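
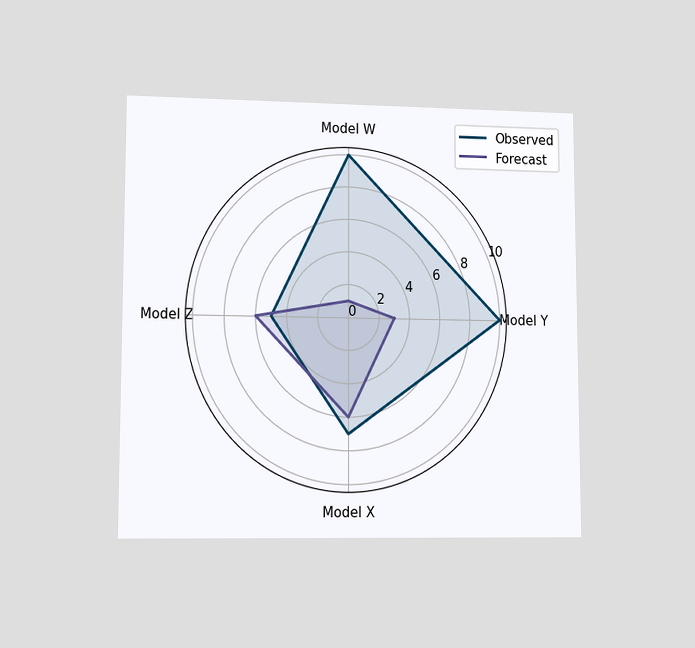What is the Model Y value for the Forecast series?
The chart is viewed at a slight angle. On the Model Y axis, Forecast reaches 3.

3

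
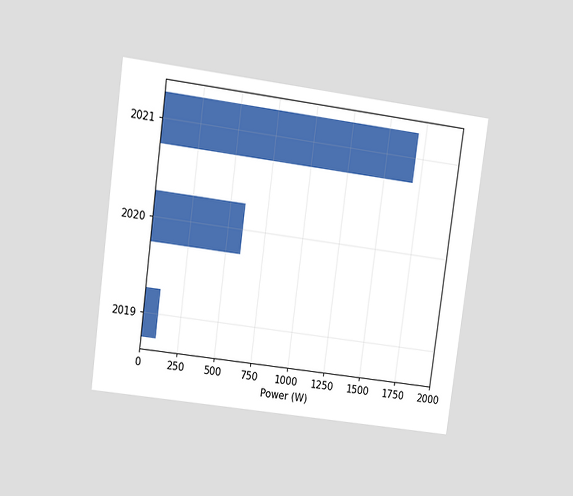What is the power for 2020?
600W

The chart is tilted about 8° clockwise and viewed at a slight angle. Reading along the chart's x-axis, the 2020 bar reaches 600W.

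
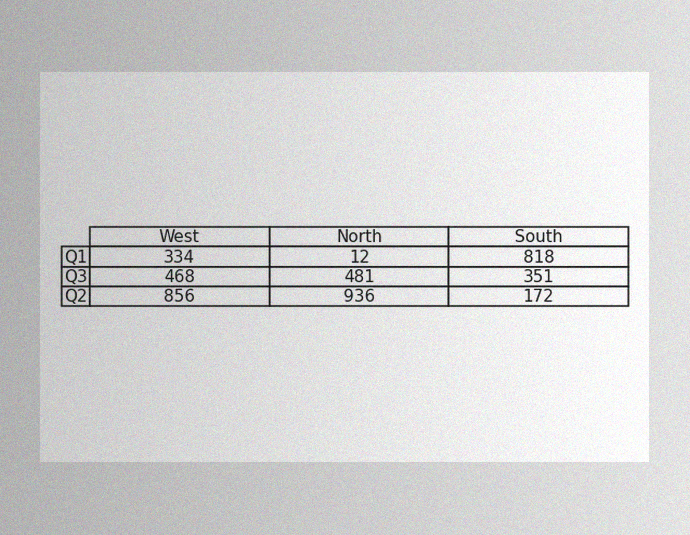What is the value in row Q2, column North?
936

The image has some photo noise and uneven lighting. The (Q2, North) cell reads 936.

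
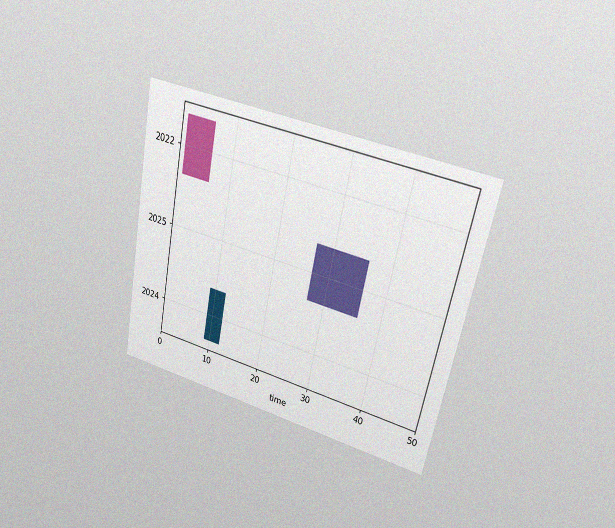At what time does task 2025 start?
The chart is tilted about 11° clockwise and viewed at a slight angle, with some photo noise. The 2025 bar begins at t=27.

27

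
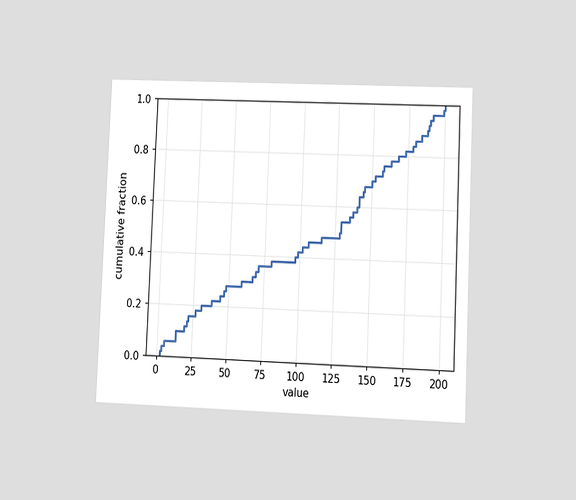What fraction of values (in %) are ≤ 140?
60%

The chart is tilted about 2° clockwise and viewed at a slight angle. At x=140 the ECDF step is at 60%.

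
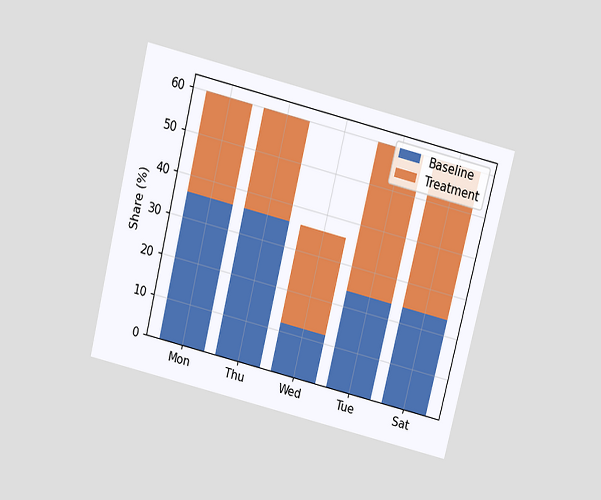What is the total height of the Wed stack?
The chart is tilted about 14° clockwise and viewed slightly from above. The Wed stack's top reaches 36% on the y-axis.

36%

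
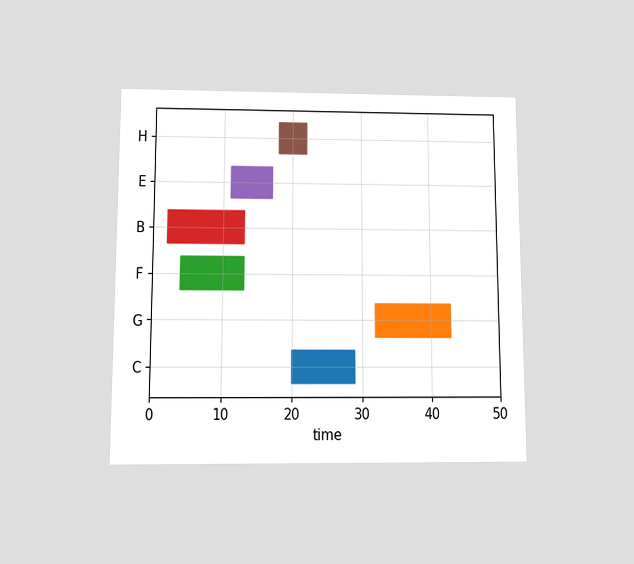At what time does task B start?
The chart is viewed at a slight angle. The B bar begins at t=2.

2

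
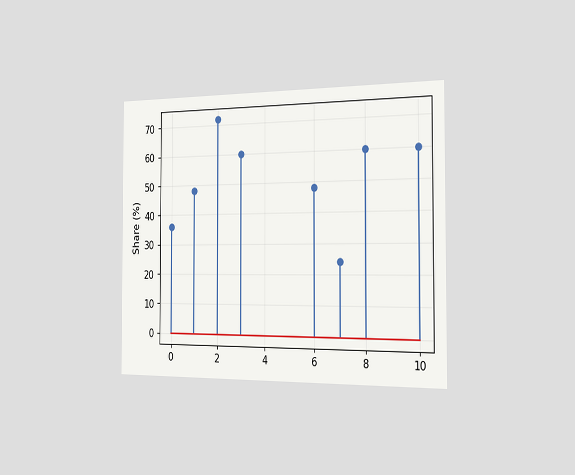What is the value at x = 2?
72%

The chart is viewed slightly from the right. The stem at x=2 reaches 72%.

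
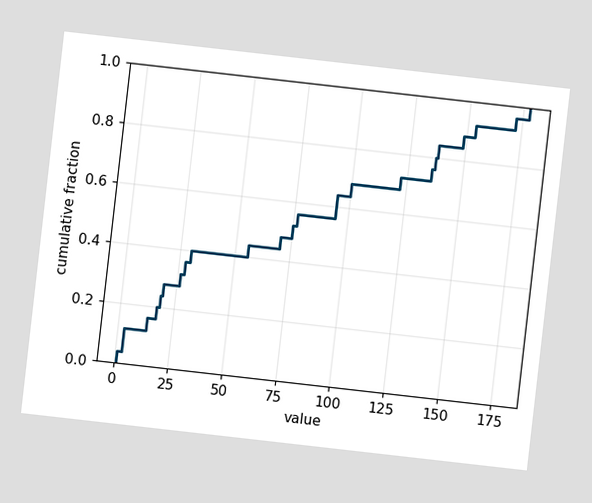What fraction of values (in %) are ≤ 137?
80%

The chart is tilted about 6° clockwise. At x=137 the ECDF step is at 80%.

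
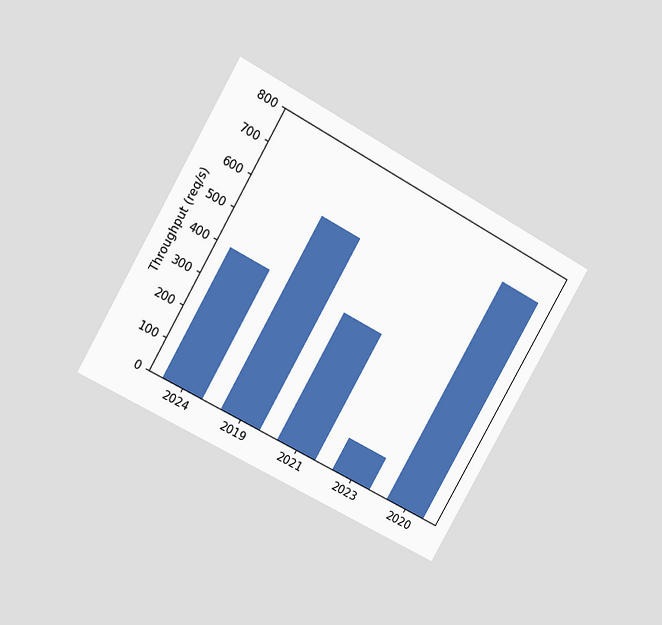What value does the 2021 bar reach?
400req/s

The chart is tilted about 30° clockwise and viewed at a slight angle. Reading along the chart's y-axis, the 2021 bar reaches 400req/s.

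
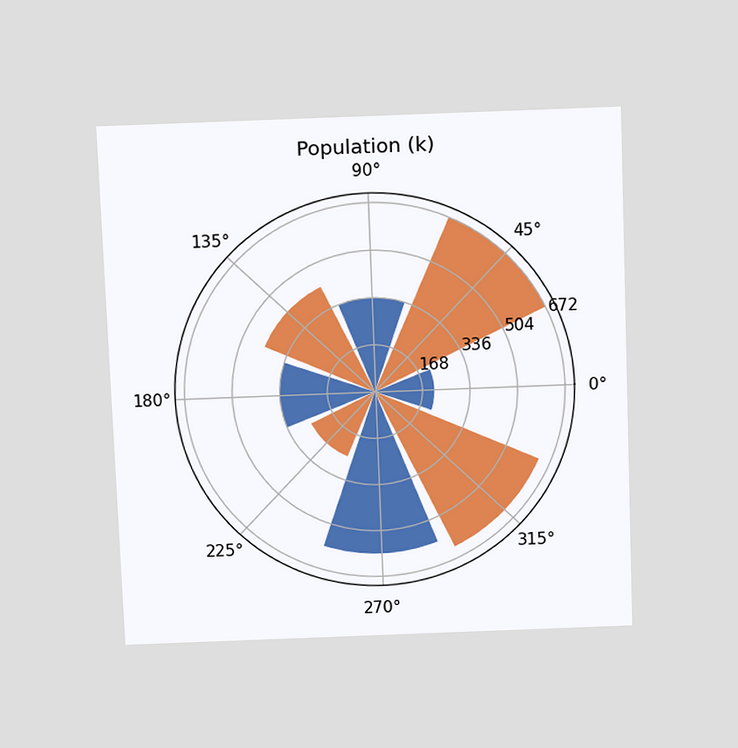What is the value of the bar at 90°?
336k

The chart is tilted about 2° counter-clockwise and viewed slightly from above. The bar at 90° reaches 336k on the radial axis.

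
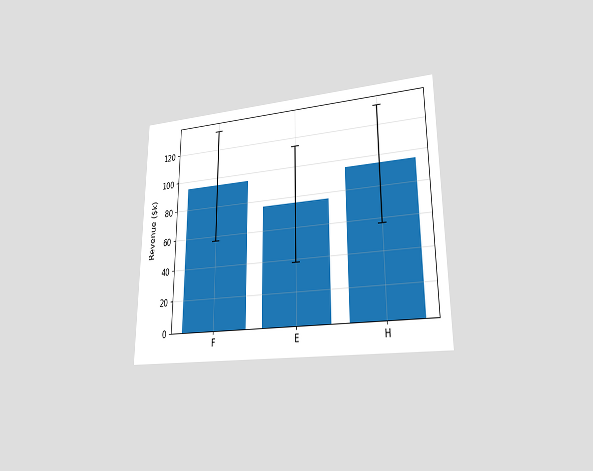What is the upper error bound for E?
$114k

The chart is viewed at a slight angle. The E bar's upper whisker reaches $114k.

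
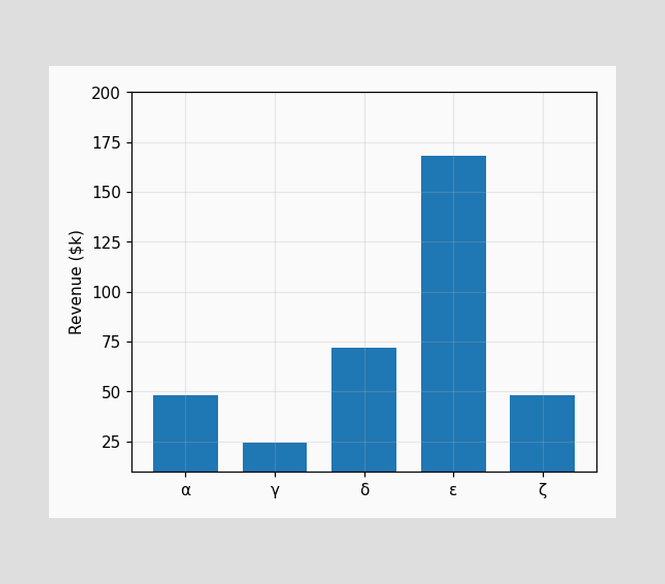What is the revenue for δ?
$72k

Reading along the chart's y-axis, the δ bar reaches $72k.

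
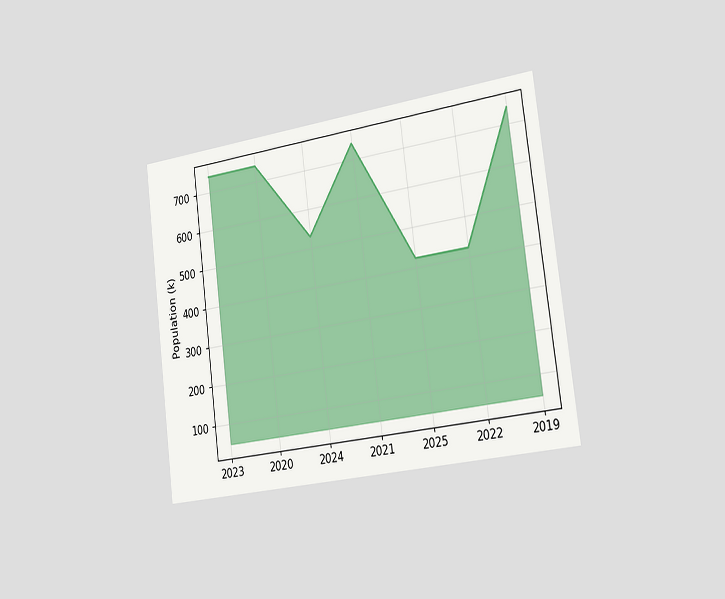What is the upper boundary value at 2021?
742k

The chart is tilted about 7° counter-clockwise and viewed slightly from the right. At 2021 the upper boundary is at 742k.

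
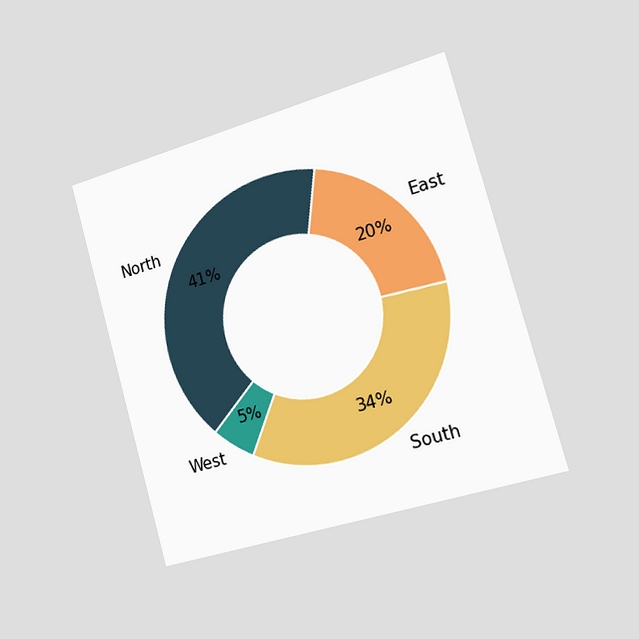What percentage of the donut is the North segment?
The chart is tilted about 16° counter-clockwise and viewed slightly from the right. The North segment takes up 41% of the ring.

41%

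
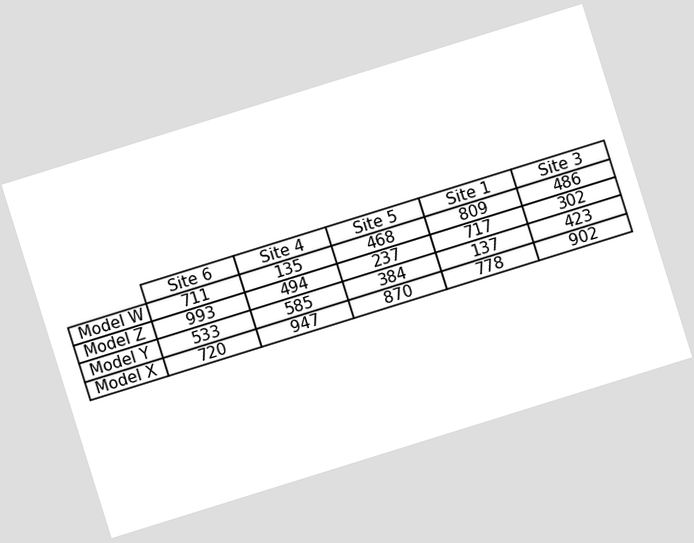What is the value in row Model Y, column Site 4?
585

The chart is tilted about 17° counter-clockwise. The (Model Y, Site 4) cell reads 585.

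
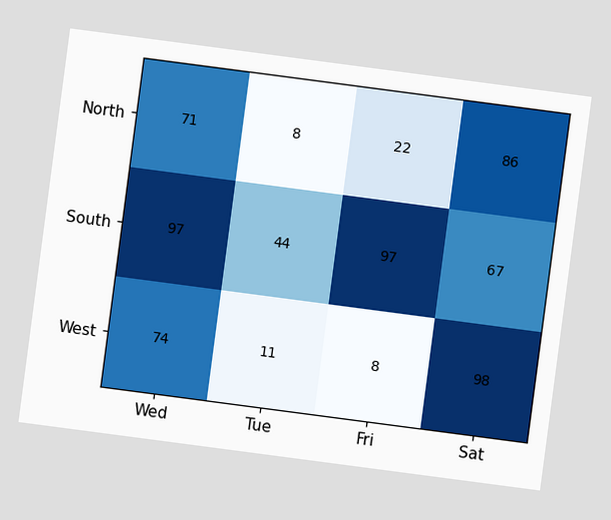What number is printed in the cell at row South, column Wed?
97

The chart is tilted about 7° clockwise. The (South, Wed) cell reads 97.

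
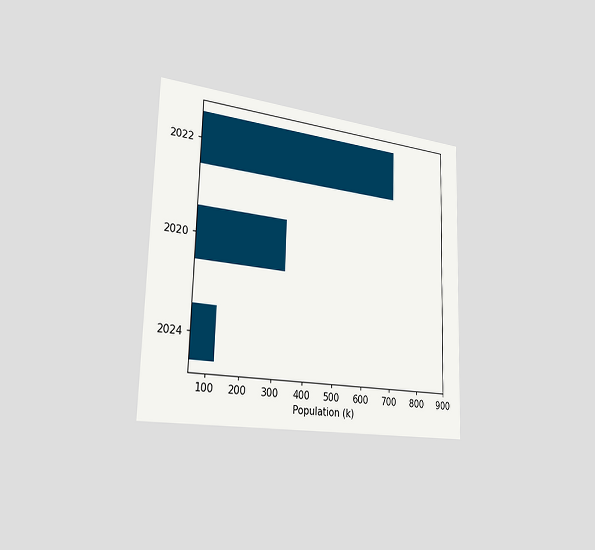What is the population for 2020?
The chart is viewed slightly from the left. Reading along the chart's x-axis, the 2020 bar reaches 336k.

336k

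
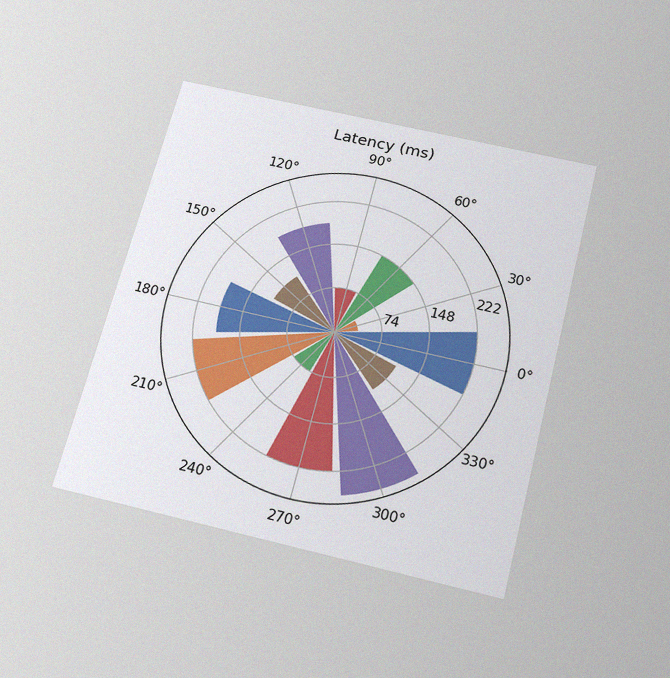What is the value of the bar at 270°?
222ms

The chart is tilted about 14° clockwise and viewed slightly from below, with some photo noise. The bar at 270° reaches 222ms on the radial axis.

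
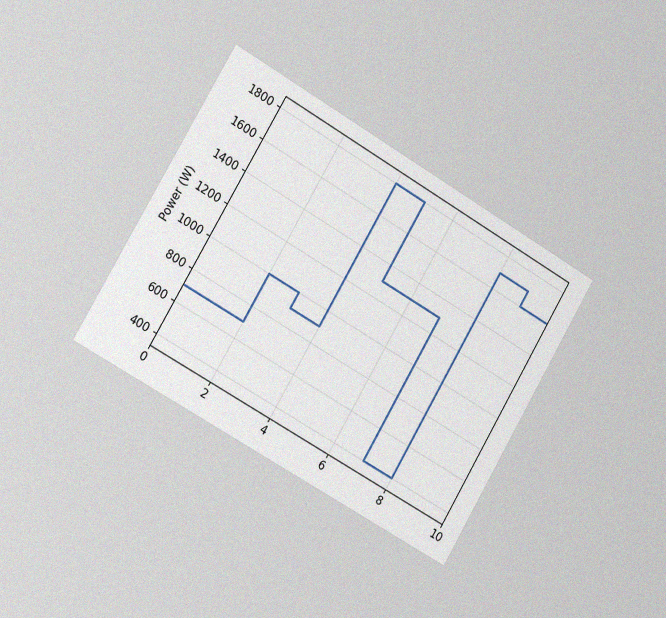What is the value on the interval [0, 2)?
The chart is tilted about 30° clockwise and viewed slightly from the left, with some photo noise. On [0, 2) the step sits at 700W.

700W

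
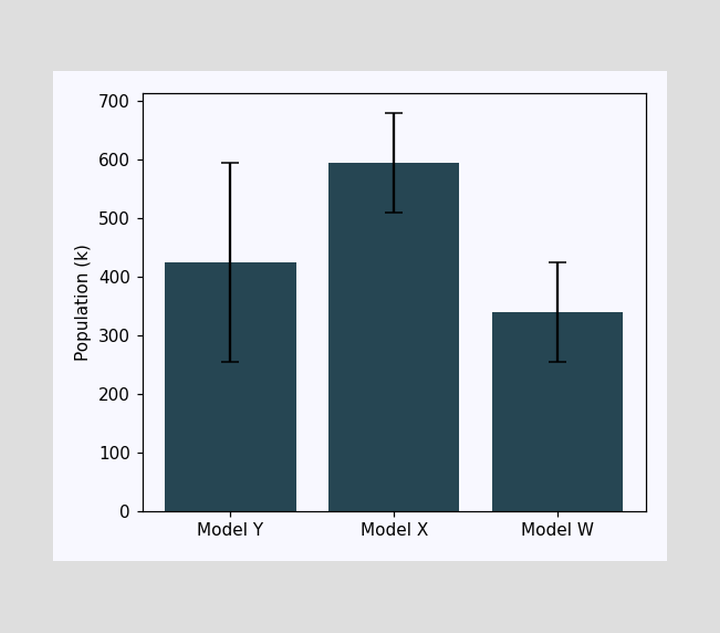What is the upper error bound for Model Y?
The Model Y bar's upper whisker reaches 595k.

595k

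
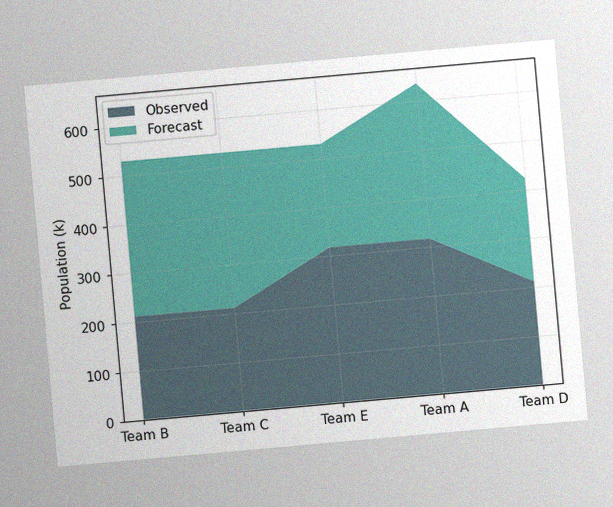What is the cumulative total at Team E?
The chart is tilted about 5° counter-clockwise, with some photo noise. The stacked total at Team E reaches 530k.

530k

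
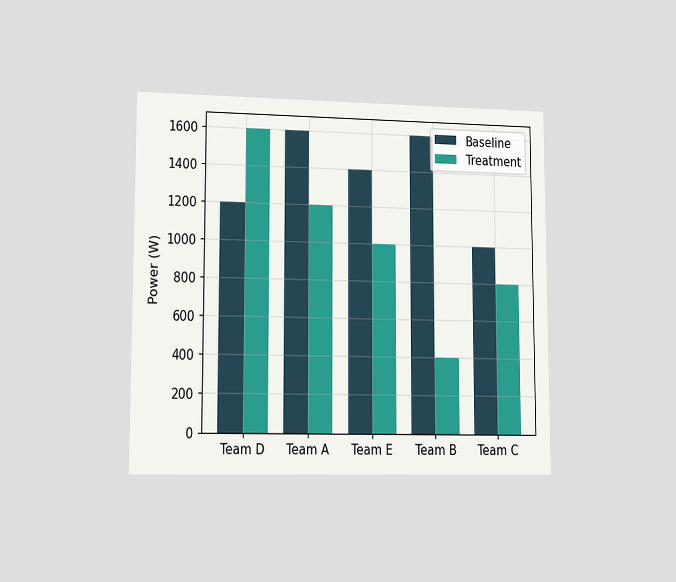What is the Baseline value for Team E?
The chart is viewed at a slight angle. The Baseline bar at Team E reaches 1400W on the y-axis.

1400W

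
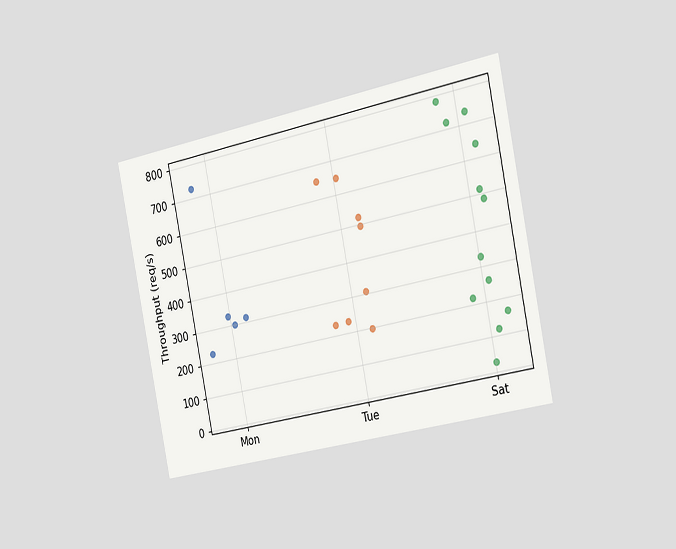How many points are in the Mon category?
The chart is tilted about 11° counter-clockwise and viewed slightly from the right. Counting the markers in the Mon column gives 5.

5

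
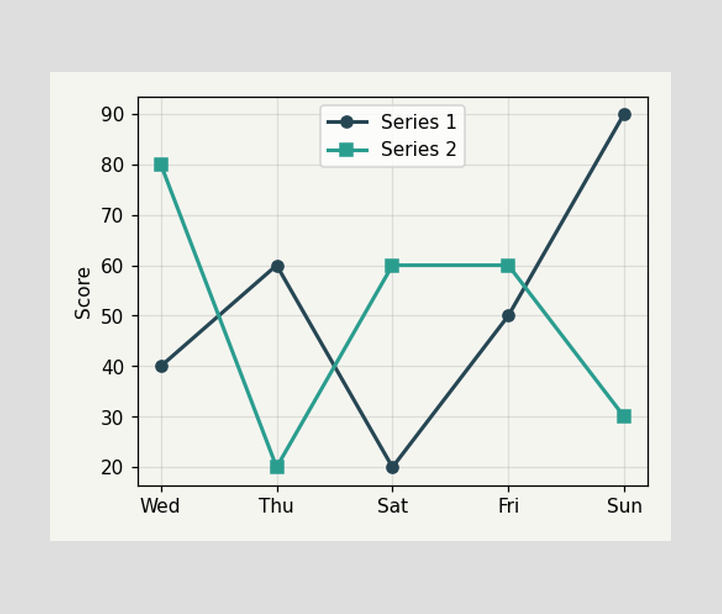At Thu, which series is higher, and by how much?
At Thu, Series 1 sits above the other line by 40.

Series 1, by 40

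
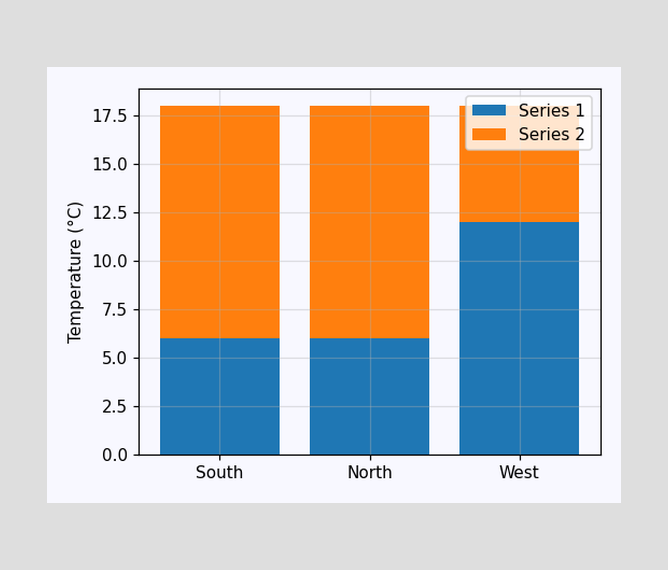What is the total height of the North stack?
18°C

The North stack's top reaches 18°C on the y-axis.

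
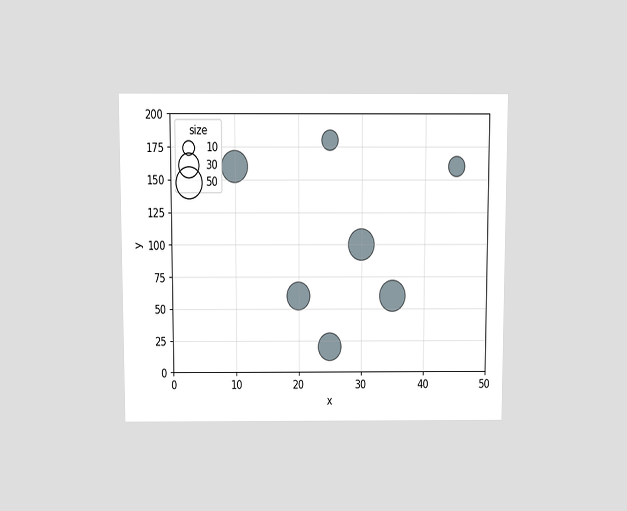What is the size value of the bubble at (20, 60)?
The chart is viewed slightly from above. Matching the bubble at (20, 60) against the size legend gives 40.

40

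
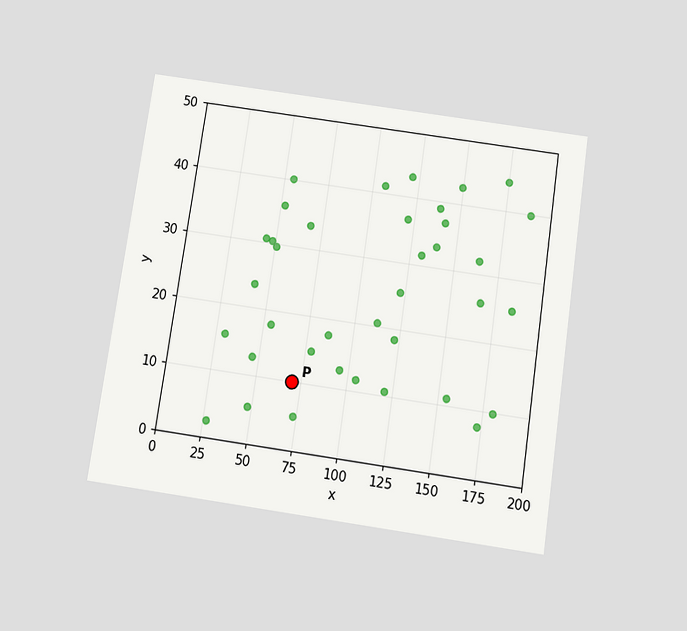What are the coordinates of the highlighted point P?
The chart is tilted about 8° clockwise and viewed slightly from below. Following the gridlines from P to each axis, P sits at (70, 10).

(70, 10)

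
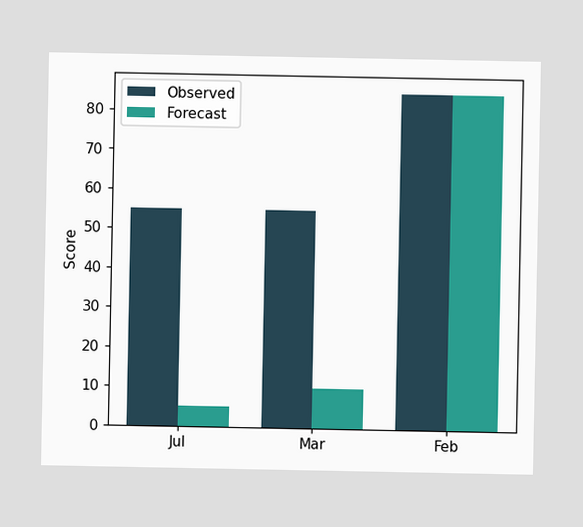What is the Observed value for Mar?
55

The Observed bar at Mar reaches 55 on the y-axis.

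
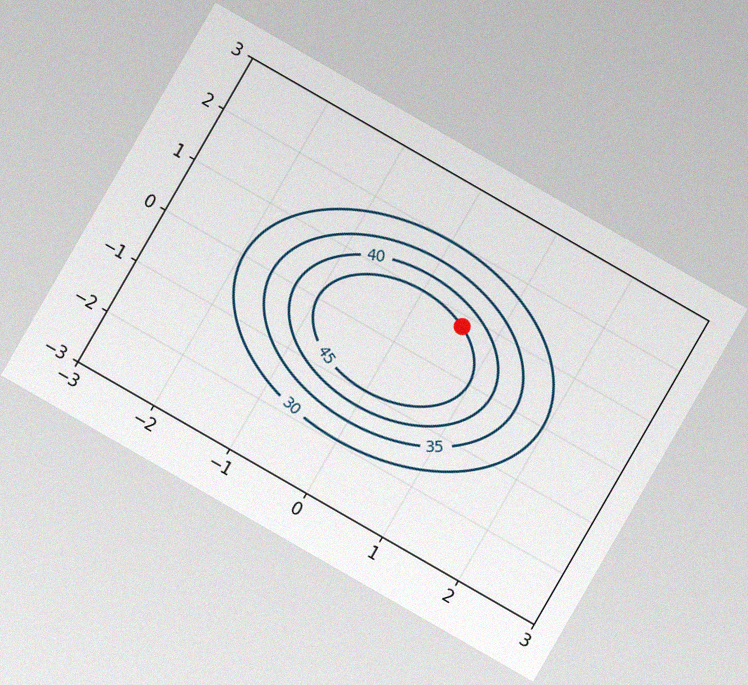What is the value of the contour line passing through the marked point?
The chart is tilted about 30° clockwise, with some photo noise. The marked point sits on the contour labelled 45.

45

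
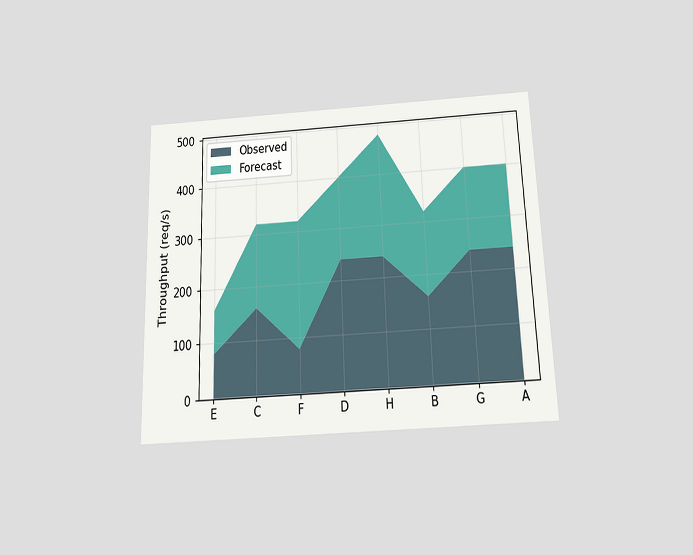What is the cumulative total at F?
The chart is tilted about 2° counter-clockwise and viewed slightly from below. The stacked total at F reaches 320req/s.

320req/s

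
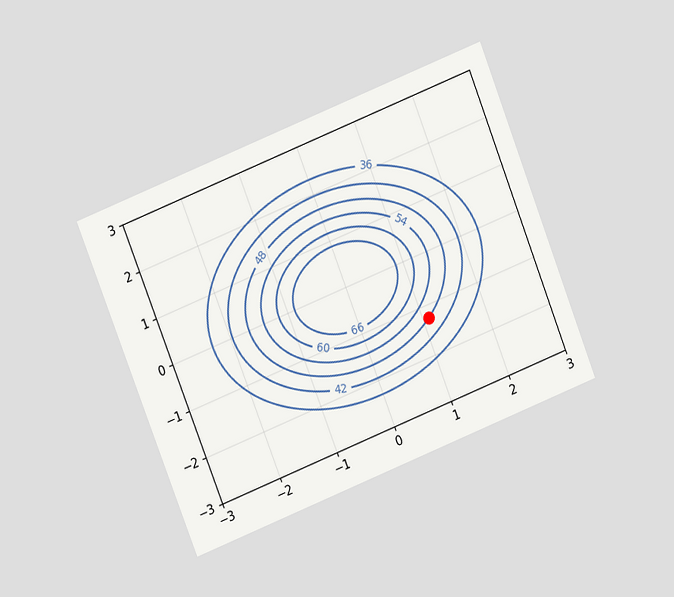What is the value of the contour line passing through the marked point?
The chart is tilted about 22° counter-clockwise and viewed at a slight angle. The marked point sits on the contour labelled 48.

48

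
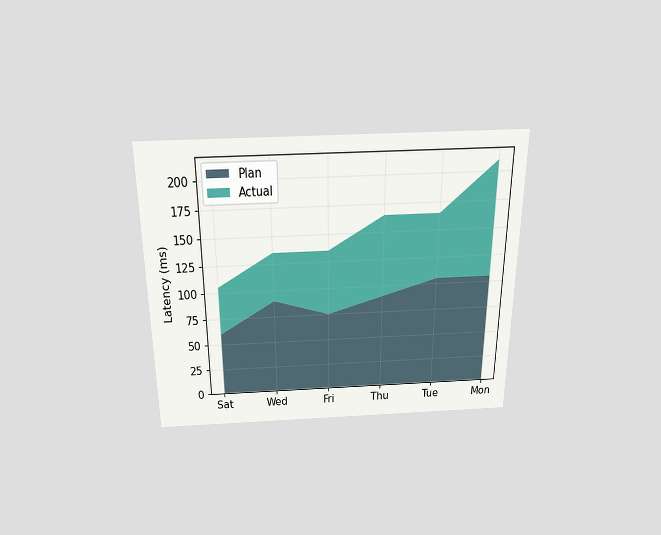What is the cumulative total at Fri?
135ms

The chart is viewed slightly from above. The stacked total at Fri reaches 135ms.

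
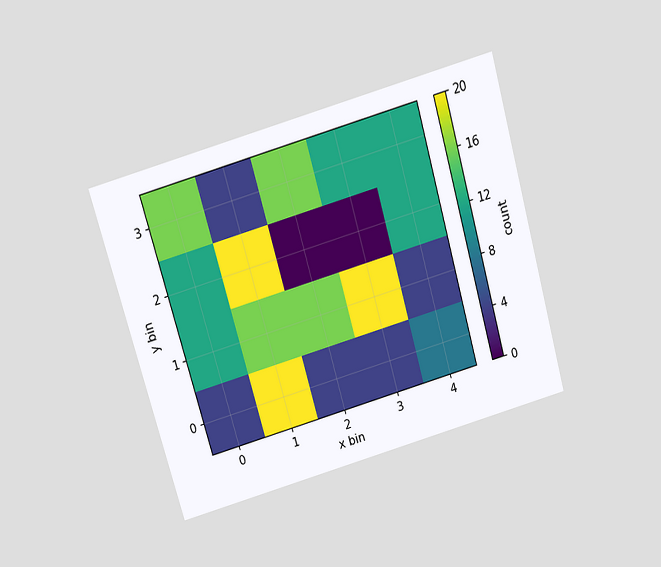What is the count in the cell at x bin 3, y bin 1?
The chart is tilted about 16° counter-clockwise and viewed slightly from above. Matching the cell (3, 1) against the colorbar gives 20.

20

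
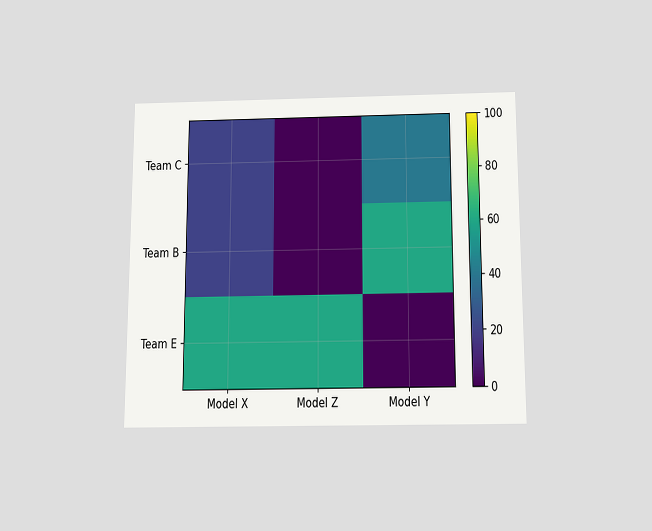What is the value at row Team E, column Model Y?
0

The chart is viewed slightly from below. Matching cell (Team E, Model Y) against the colorbar gives 0.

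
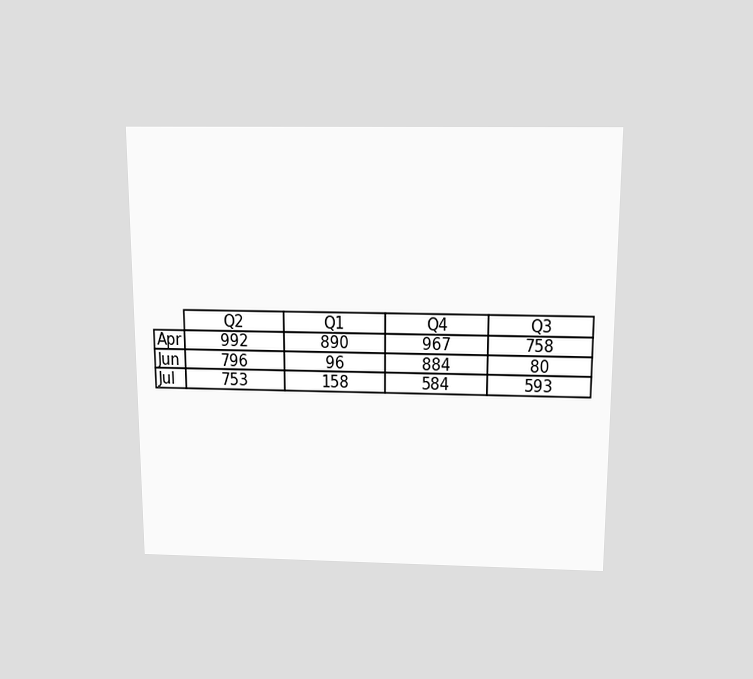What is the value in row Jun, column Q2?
The chart is viewed slightly from above. The (Jun, Q2) cell reads 796.

796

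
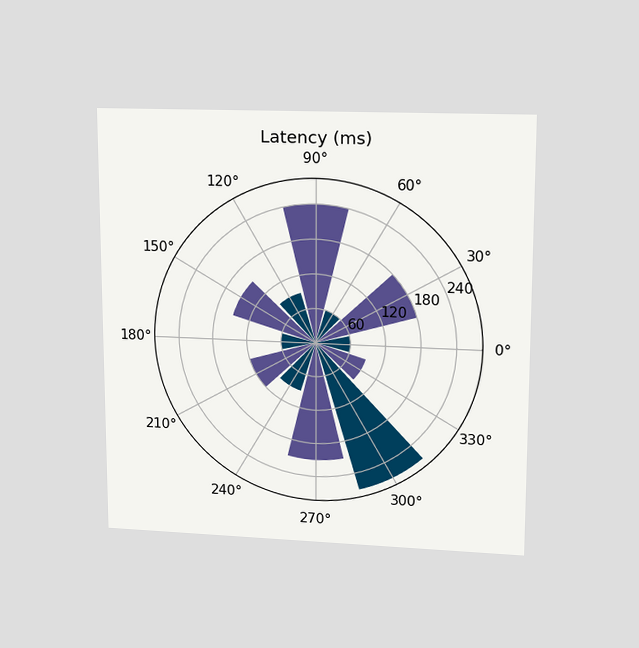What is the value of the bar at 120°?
90ms

The chart is viewed at a slight angle. The bar at 120° reaches 90ms on the radial axis.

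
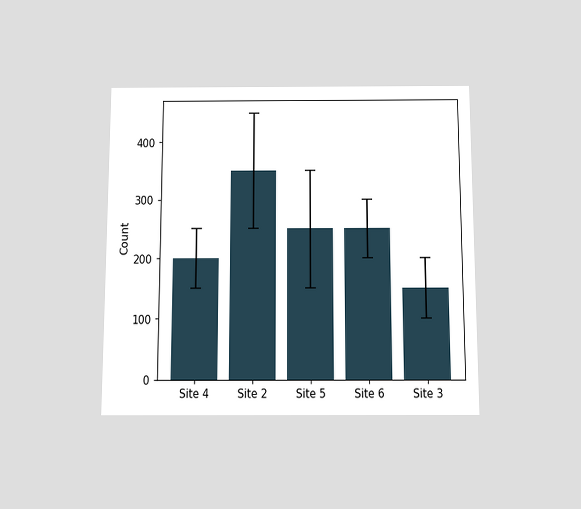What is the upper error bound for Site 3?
200

The chart is viewed slightly from below. The Site 3 bar's upper whisker reaches 200.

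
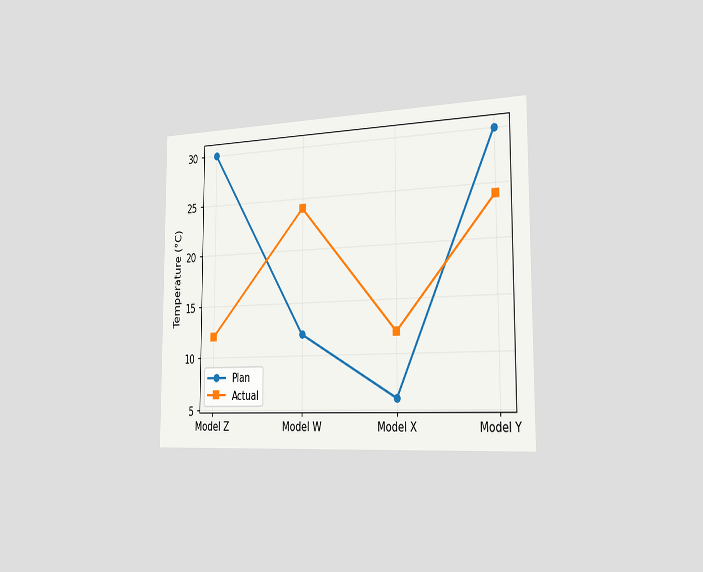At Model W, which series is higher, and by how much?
Actual, by 12°C

The chart is viewed slightly from the right. At Model W, Actual sits above the other line by 12°C.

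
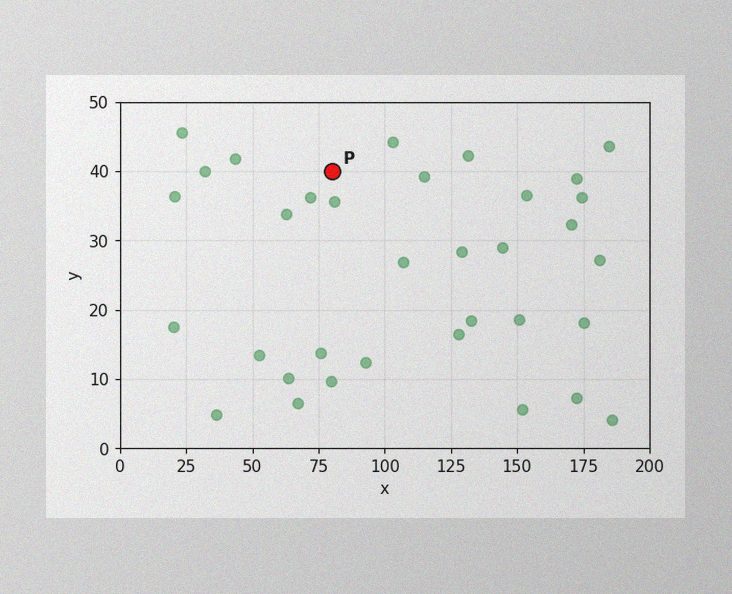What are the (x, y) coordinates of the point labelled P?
The image has some photo noise and uneven lighting. Following the gridlines from P to each axis, P sits at (80, 40).

(80, 40)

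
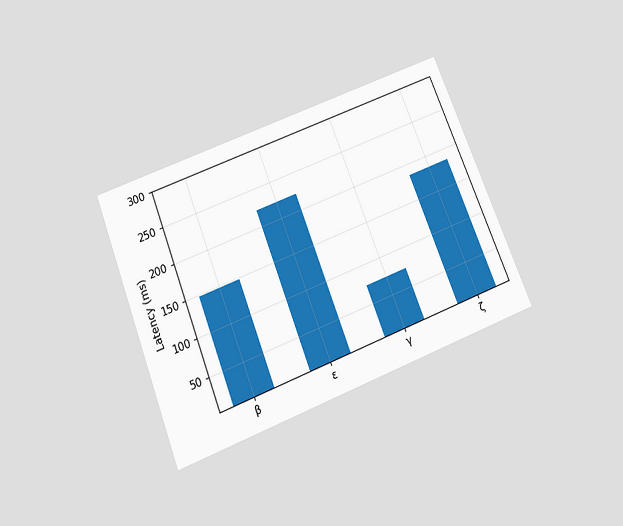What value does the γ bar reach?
74ms

The chart is tilted about 22° counter-clockwise and viewed slightly from below. Reading along the chart's y-axis, the γ bar reaches 74ms.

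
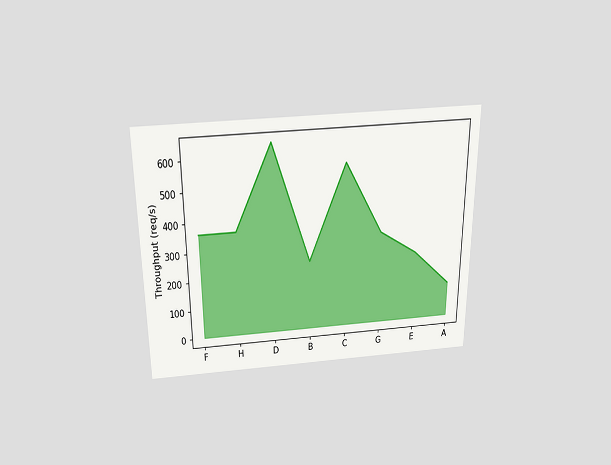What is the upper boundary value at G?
The chart is viewed slightly from above. At G the upper boundary is at 320req/s.

320req/s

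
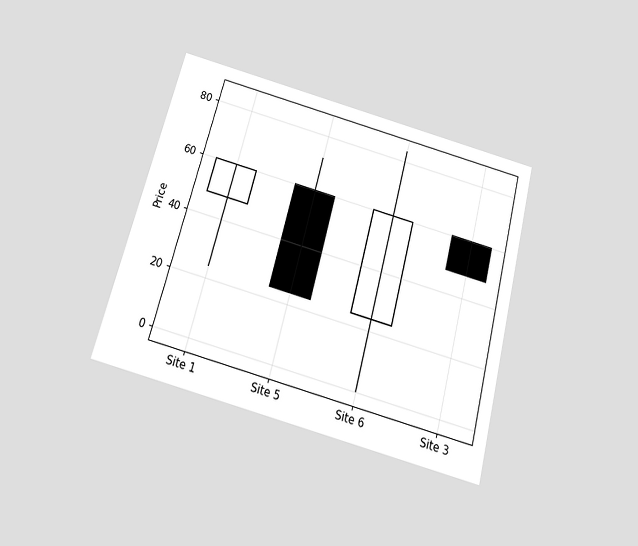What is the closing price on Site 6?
60

The chart is tilted about 15° clockwise and viewed slightly from below. The Site 6 candle closes at 60.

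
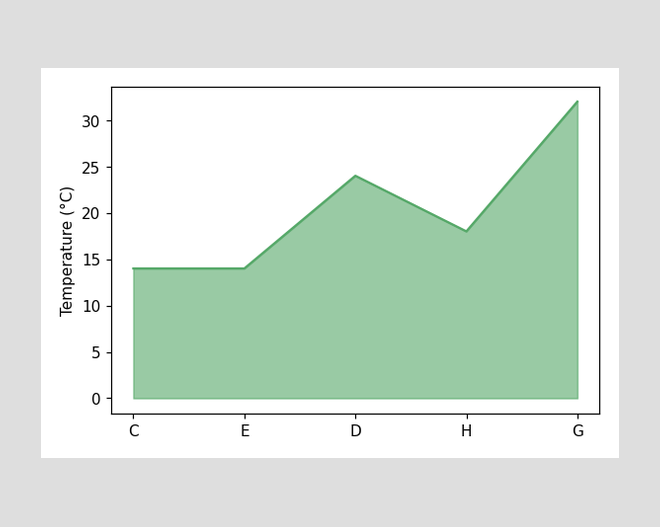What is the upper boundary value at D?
24°C

At D the upper boundary is at 24°C.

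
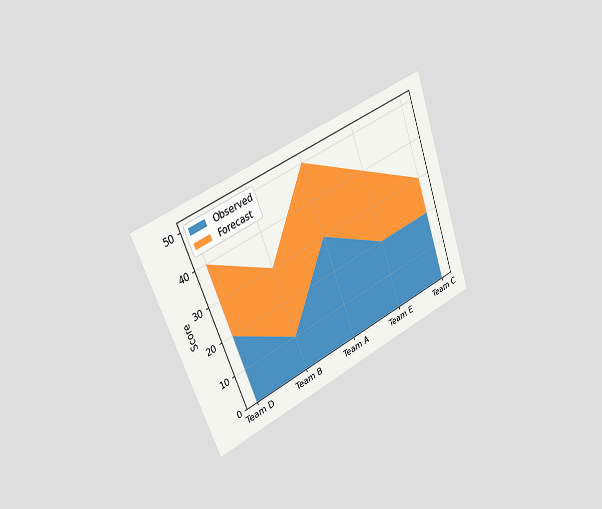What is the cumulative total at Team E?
The chart is tilted about 21° counter-clockwise and viewed slightly from the left. The stacked total at Team E reaches 40.

40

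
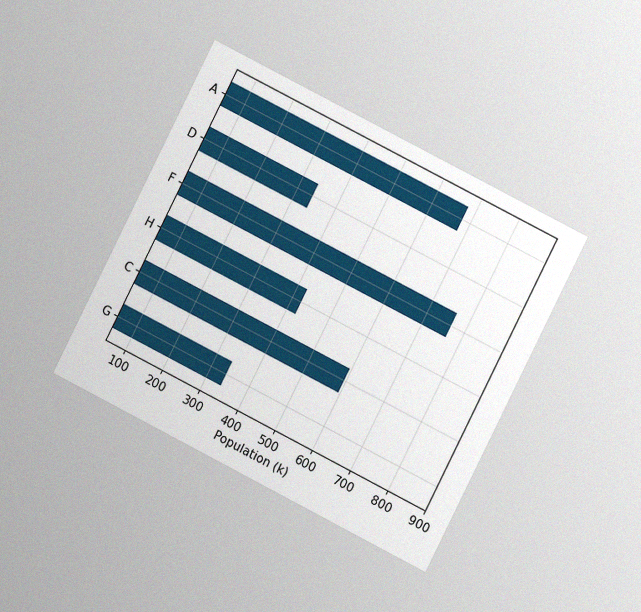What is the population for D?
340k

The chart is tilted about 27° clockwise and viewed at a slight angle, with some photo noise. Reading along the chart's x-axis, the D bar reaches 340k.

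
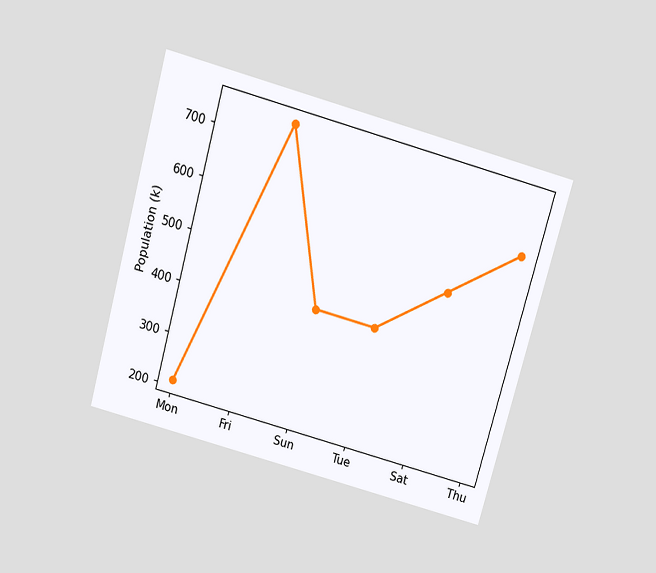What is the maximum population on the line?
The chart is tilted about 15° clockwise and viewed slightly from above. The highest point is at Fri, and reading across to the y-axis gives 742k.

742k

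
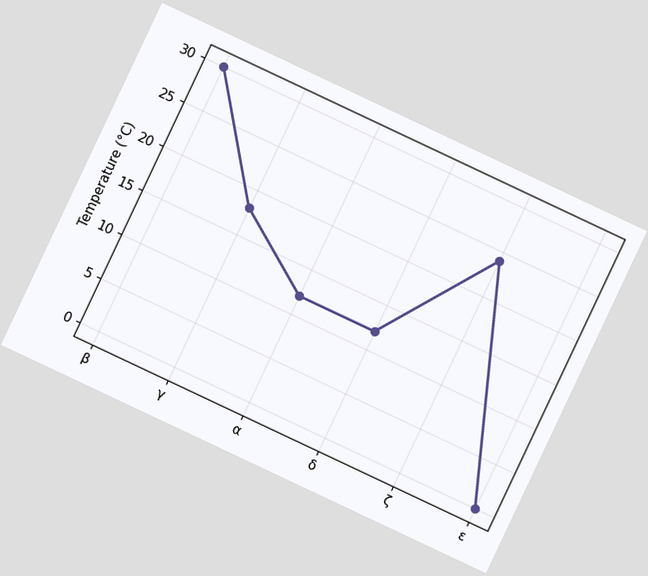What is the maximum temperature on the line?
The chart is tilted about 25° clockwise. The highest point is at β, and reading across to the y-axis gives 30°C.

30°C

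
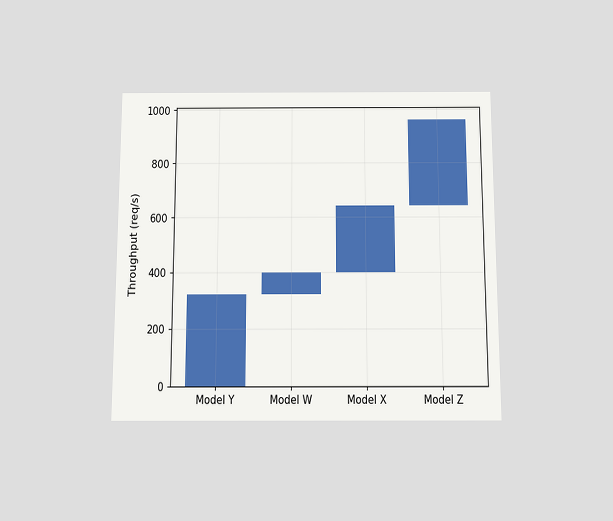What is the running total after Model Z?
The chart is viewed slightly from below. After Model Z the running total reaches 960req/s.

960req/s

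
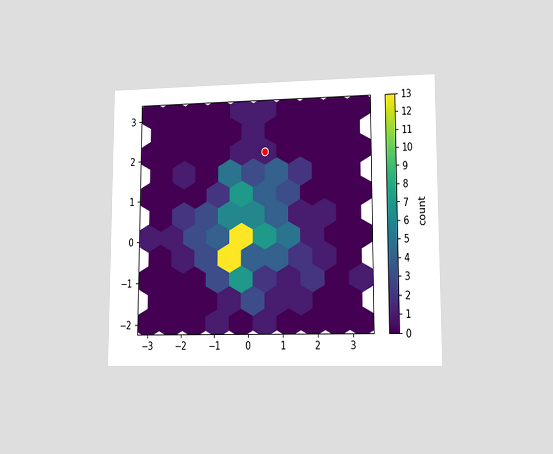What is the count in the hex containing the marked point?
The chart is viewed at a slight angle. The marked hex reads 1 on the colorbar.

1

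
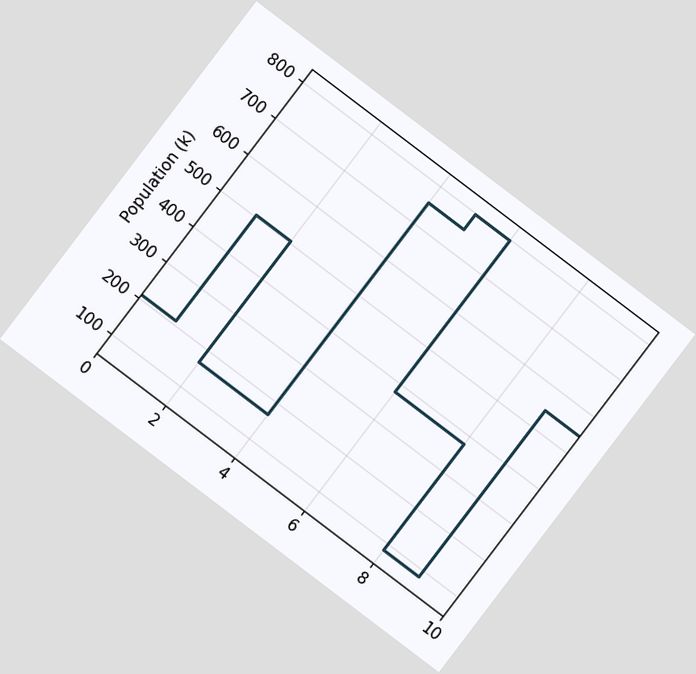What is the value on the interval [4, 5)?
756k

The chart is tilted about 37° clockwise. On [4, 5) the step sits at 756k.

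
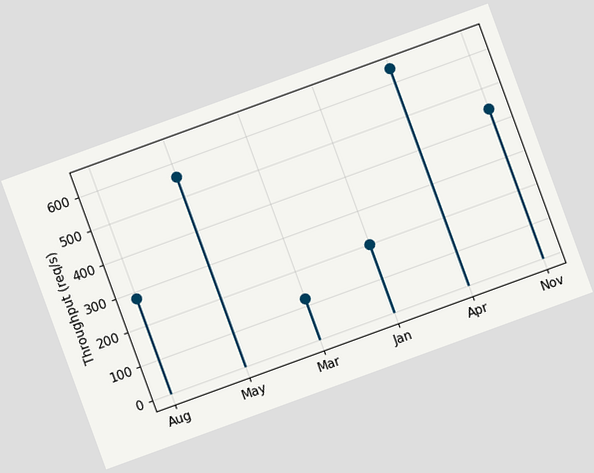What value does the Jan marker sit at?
200req/s

The chart is tilted about 20° counter-clockwise. The Jan marker sits at 200req/s.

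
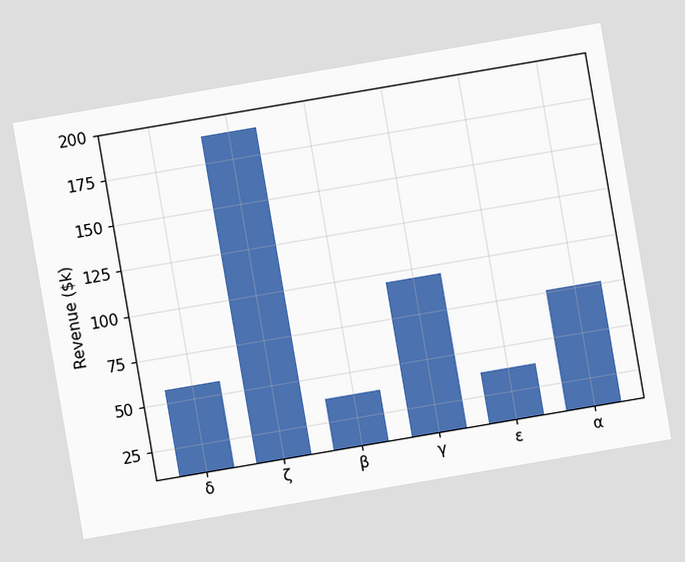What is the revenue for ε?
The chart is tilted about 10° counter-clockwise. Reading along the chart's y-axis, the ε bar reaches $38k.

$38k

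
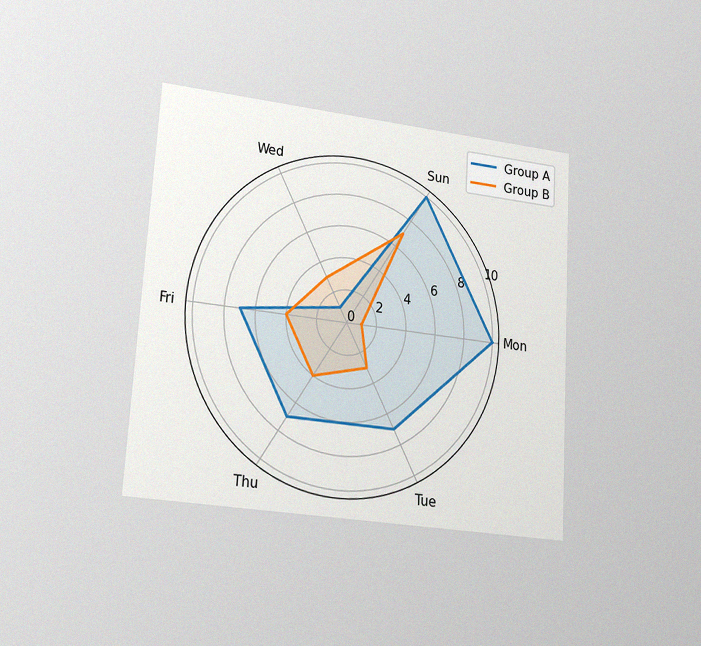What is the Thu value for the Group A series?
7

The chart is tilted about 3° clockwise and viewed at a slight angle, with some photo noise. On the Thu axis, Group A reaches 7.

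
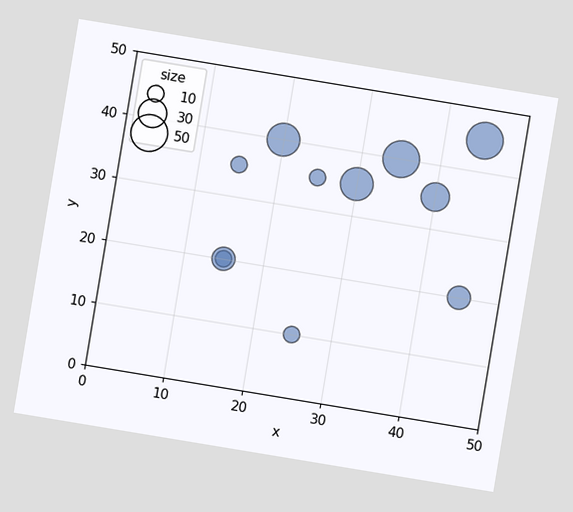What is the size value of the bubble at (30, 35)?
The chart is tilted about 9° clockwise. Matching the bubble at (30, 35) against the size legend gives 40.

40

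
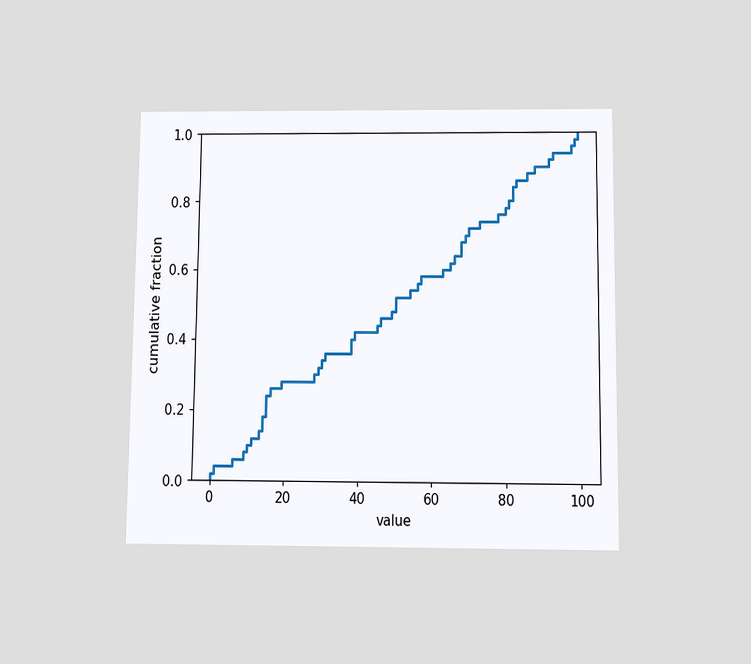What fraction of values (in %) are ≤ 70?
72%

The chart is viewed slightly from below. At x=70 the ECDF step is at 72%.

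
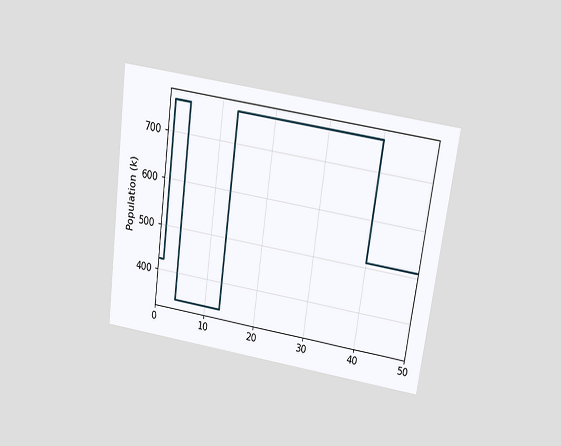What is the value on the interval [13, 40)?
The chart is tilted about 8° clockwise and viewed slightly from above. On [13, 40) the step sits at 765k.

765k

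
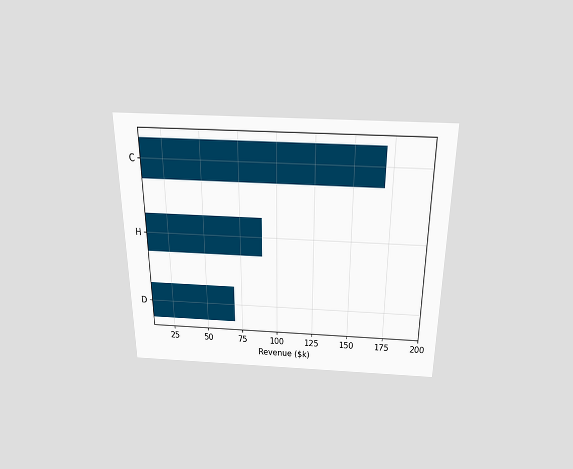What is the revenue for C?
$170k

The chart is viewed slightly from above. Reading along the chart's x-axis, the C bar reaches $170k.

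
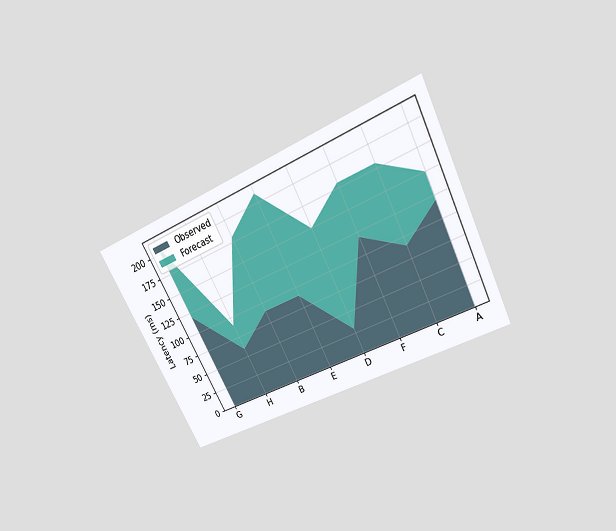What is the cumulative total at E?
The chart is tilted about 27° counter-clockwise and viewed slightly from above. The stacked total at E reaches 210ms.

210ms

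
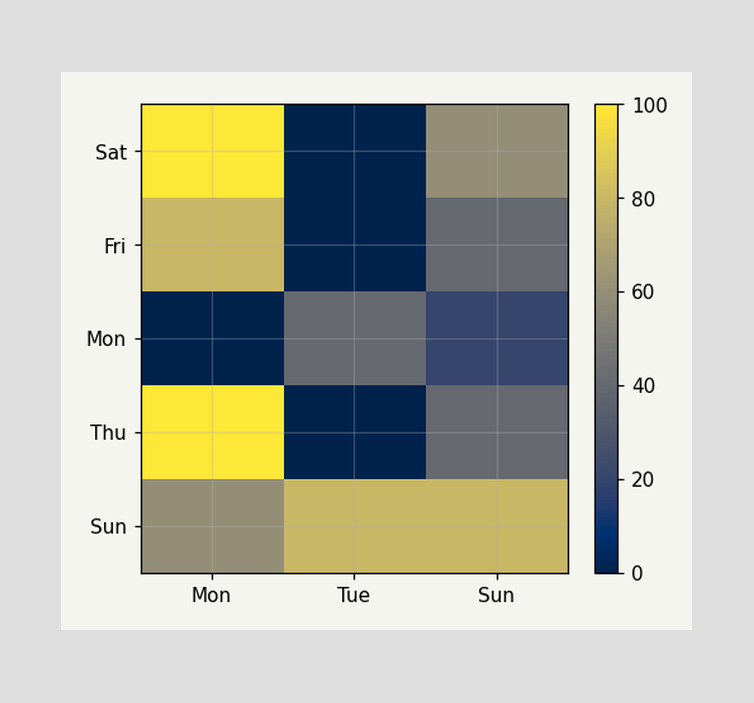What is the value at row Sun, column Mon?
60

Matching cell (Sun, Mon) against the colorbar gives 60.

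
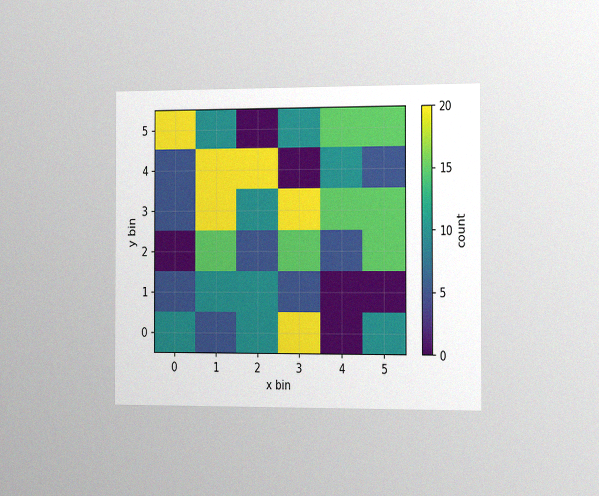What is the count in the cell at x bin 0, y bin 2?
The chart is viewed slightly from the right, with some photo noise. Matching the cell (0, 2) against the colorbar gives 0.

0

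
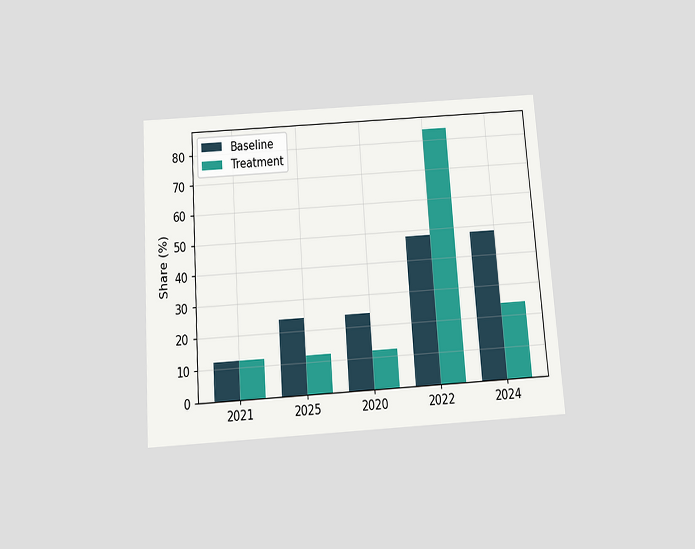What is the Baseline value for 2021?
12%

The chart is tilted about 4° counter-clockwise and viewed slightly from below. The Baseline bar at 2021 reaches 12% on the y-axis.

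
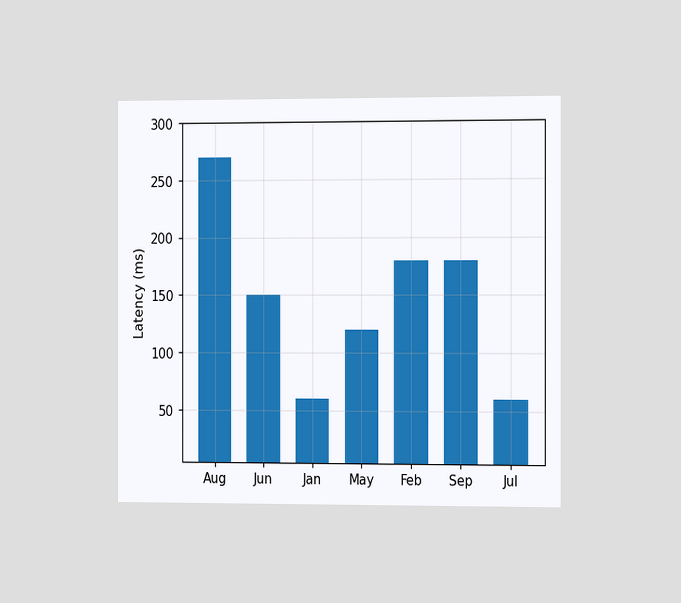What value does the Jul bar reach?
60ms

The chart is viewed slightly from the right. Reading along the chart's y-axis, the Jul bar reaches 60ms.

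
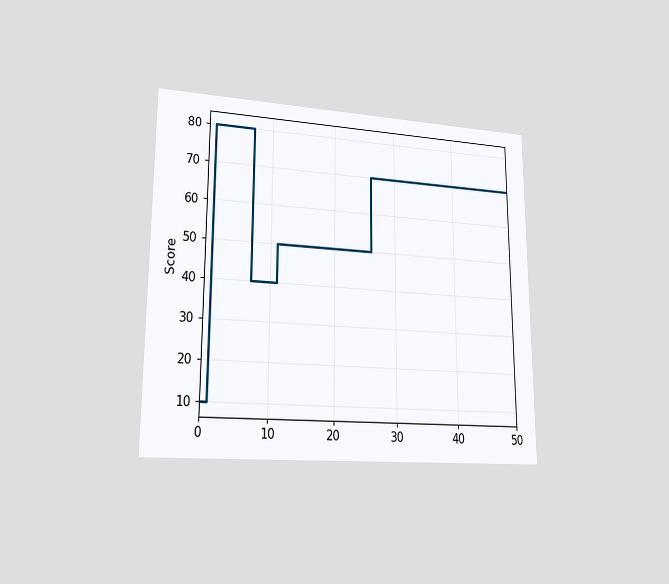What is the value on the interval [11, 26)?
50

The chart is viewed at a slight angle. On [11, 26) the step sits at 50.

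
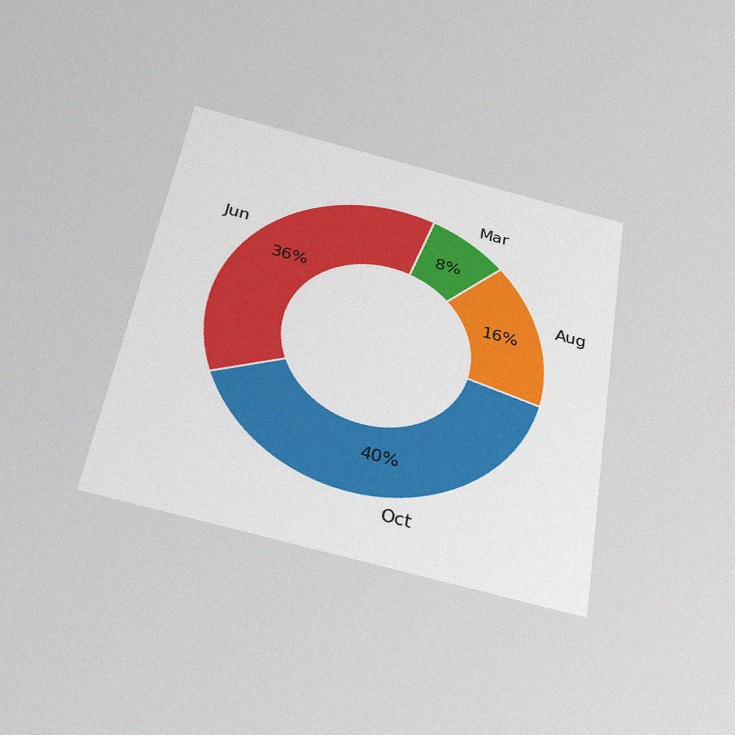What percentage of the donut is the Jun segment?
The chart is tilted about 9° clockwise and viewed slightly from below, with some photo noise. The Jun segment takes up 36% of the ring.

36%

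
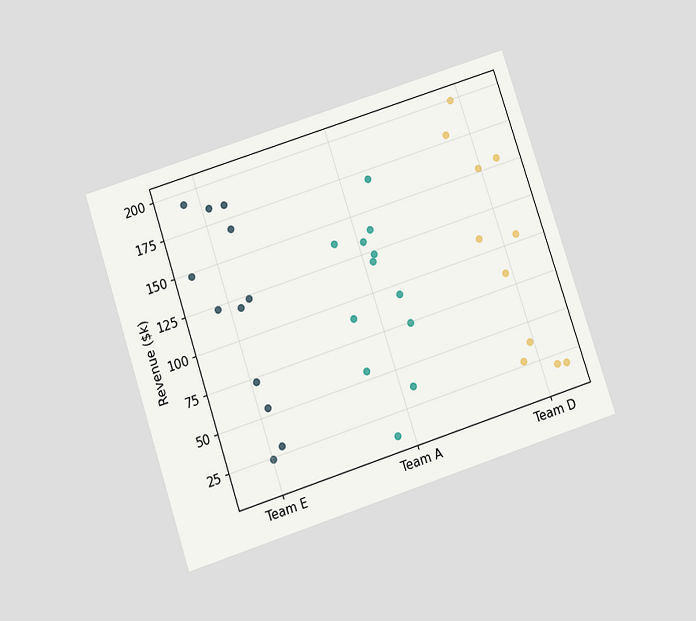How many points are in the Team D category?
The chart is tilted about 18° counter-clockwise and viewed slightly from below. Counting the markers in the Team D column gives 11.

11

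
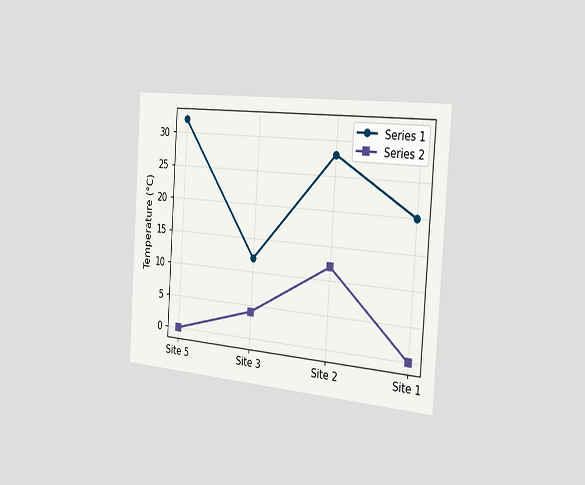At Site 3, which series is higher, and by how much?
Series 1, by 8°C

The chart is tilted about 4° clockwise and viewed slightly from the right. At Site 3, Series 1 sits above the other line by 8°C.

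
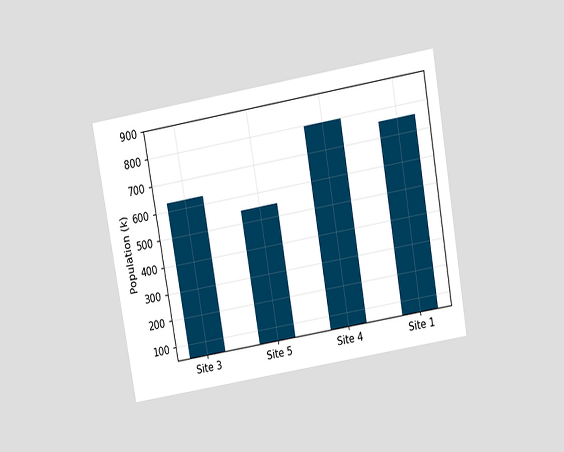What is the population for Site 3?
The chart is tilted about 10° counter-clockwise and viewed at a slight angle. Reading along the chart's y-axis, the Site 3 bar reaches 630k.

630k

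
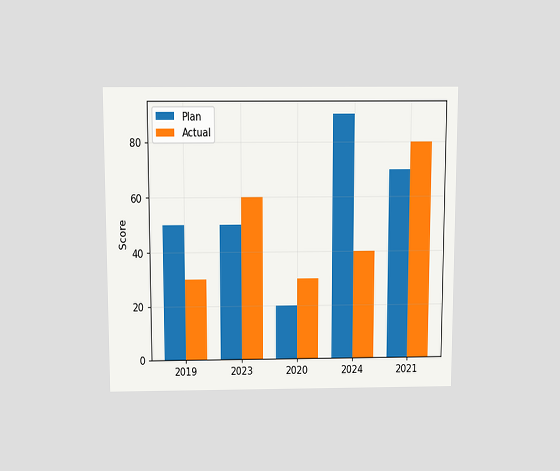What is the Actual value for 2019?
30

The chart is viewed slightly from above. The Actual bar at 2019 reaches 30 on the y-axis.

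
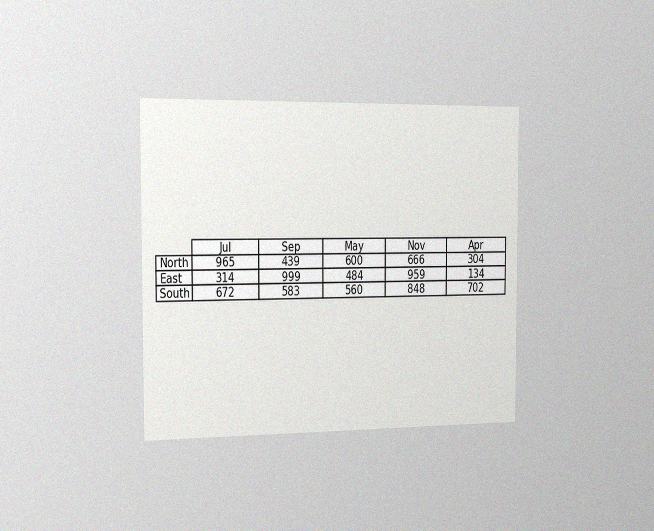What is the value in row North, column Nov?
The chart is viewed slightly from the left, with some photo noise. The (North, Nov) cell reads 666.

666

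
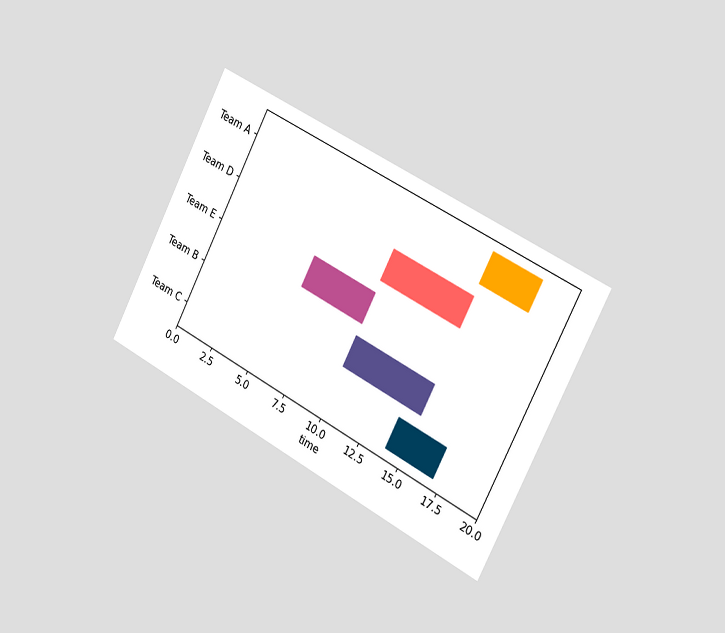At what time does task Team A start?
15

The chart is tilted about 27° clockwise and viewed slightly from the right. The Team A bar begins at t=15.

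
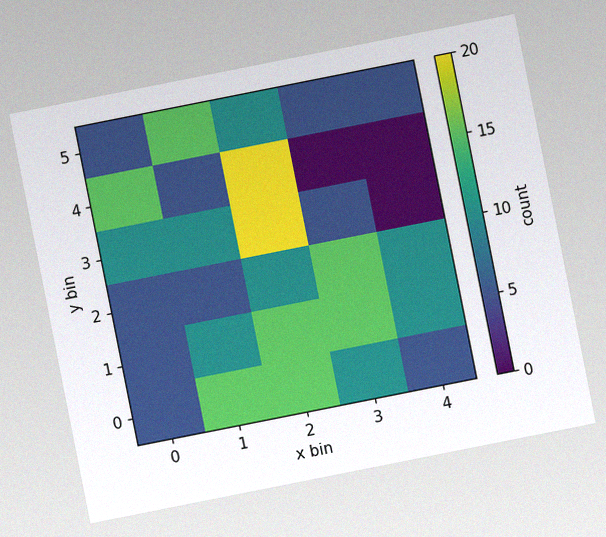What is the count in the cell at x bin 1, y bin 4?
5

The chart is tilted about 11° counter-clockwise, with some photo noise. Matching the cell (1, 4) against the colorbar gives 5.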